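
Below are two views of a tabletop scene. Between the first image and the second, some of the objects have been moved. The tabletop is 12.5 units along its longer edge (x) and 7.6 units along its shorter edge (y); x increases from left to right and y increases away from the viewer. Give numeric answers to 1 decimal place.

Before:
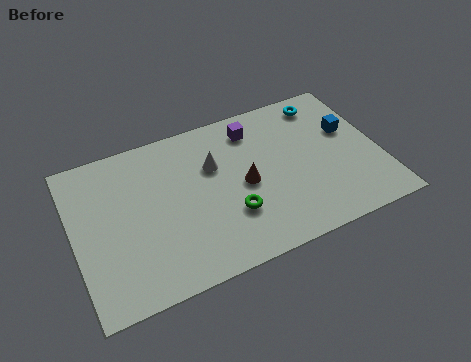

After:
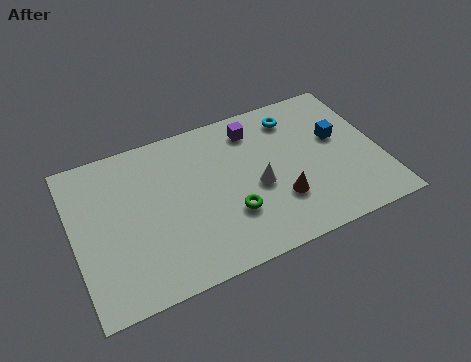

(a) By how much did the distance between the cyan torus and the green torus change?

-1.1

They were about 6.0 units apart before and 4.9 after — 1.1 units closer together.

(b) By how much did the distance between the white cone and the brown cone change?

-0.5

They were about 1.8 units apart before and 1.3 after — 0.5 units closer together.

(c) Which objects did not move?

the green torus and the purple cube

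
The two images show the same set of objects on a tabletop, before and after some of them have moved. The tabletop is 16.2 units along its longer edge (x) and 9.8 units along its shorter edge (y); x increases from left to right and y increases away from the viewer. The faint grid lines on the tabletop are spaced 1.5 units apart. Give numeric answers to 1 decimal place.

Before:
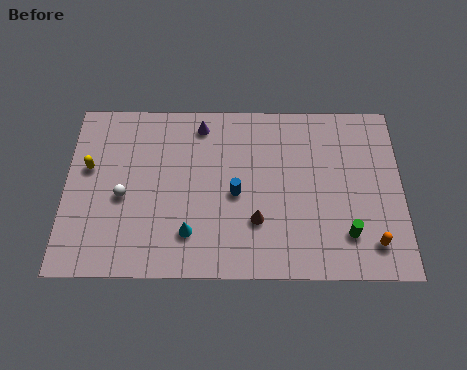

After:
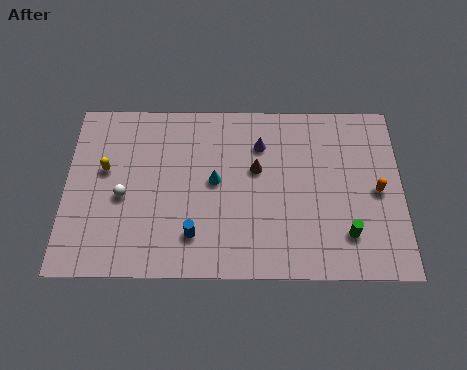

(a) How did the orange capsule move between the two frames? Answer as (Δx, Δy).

(0.3, 2.9)

From the two frames, the orange capsule sits at roughly (14.7, 1.8) before and (15.0, 4.7) after.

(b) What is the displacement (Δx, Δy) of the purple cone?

(2.9, -1.1)

The purple cone was at about (6.5, 8.4) and moved to about (9.4, 7.3).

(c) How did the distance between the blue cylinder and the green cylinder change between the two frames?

+1.6

Before: roughly 5.7 units apart; after: 7.3. That's 1.6 units further apart.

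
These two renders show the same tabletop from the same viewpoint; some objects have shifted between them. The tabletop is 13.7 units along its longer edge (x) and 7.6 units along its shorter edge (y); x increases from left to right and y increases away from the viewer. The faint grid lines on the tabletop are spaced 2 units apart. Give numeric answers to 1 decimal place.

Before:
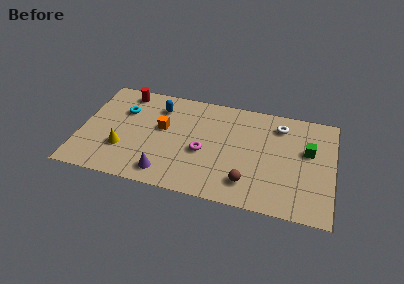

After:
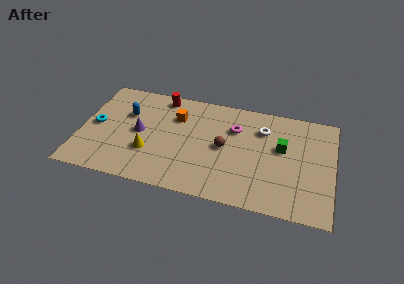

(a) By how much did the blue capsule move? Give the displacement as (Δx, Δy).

(-1.7, -0.9)

From the two frames, the blue capsule sits at roughly (4.1, 5.9) before and (2.4, 5.0) after.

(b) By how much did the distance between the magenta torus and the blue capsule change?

+2.2

The distance was about 3.7 in the first image and 5.9 in the second, so they moved 2.2 units further apart.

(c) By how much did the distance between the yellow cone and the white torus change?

-2.3

The distance was about 9.1 in the first image and 6.8 in the second, so they moved 2.3 units closer together.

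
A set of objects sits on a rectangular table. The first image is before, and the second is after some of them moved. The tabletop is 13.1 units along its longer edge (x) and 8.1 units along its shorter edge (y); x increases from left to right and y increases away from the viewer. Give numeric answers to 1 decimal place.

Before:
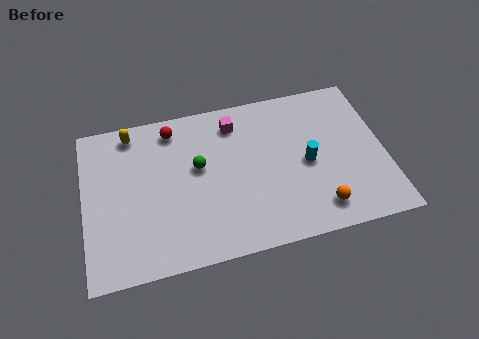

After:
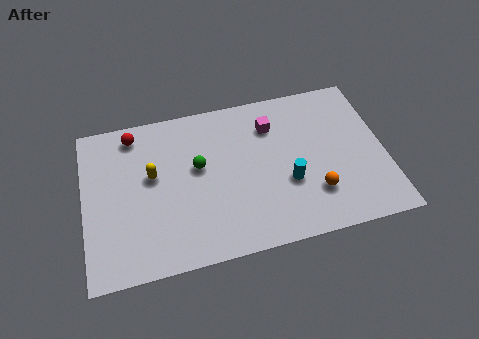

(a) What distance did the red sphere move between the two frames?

1.7

From (4.0, 6.9) to (2.3, 7.0), the red sphere covered √(1.7² + 0.1²) ≈ 1.7 units.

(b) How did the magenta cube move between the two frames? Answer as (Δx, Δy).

(1.6, -0.5)

From the two frames, the magenta cube sits at roughly (6.7, 6.6) before and (8.3, 6.1) after.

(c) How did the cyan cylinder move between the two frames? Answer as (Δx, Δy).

(-0.9, -0.8)

The cyan cylinder started near (9.7, 3.8) and ended near (8.8, 3.0).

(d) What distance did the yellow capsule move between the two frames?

2.5

The yellow capsule moved from about (2.2, 7.1) to (3.0, 4.7), a distance of √(0.8² + 2.4²) ≈ 2.5.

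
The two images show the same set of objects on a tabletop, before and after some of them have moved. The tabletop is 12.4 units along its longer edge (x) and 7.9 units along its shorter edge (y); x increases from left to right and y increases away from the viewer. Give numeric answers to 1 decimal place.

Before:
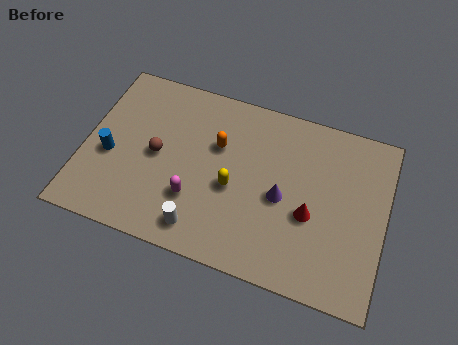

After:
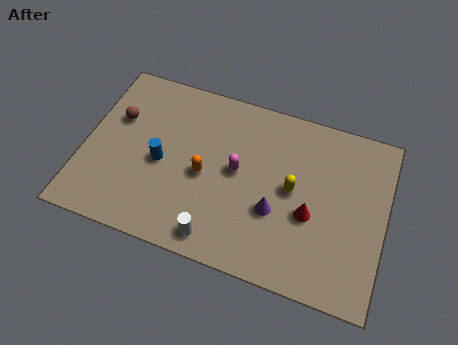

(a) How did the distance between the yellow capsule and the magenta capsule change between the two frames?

+0.5

They were about 1.8 units apart before and 2.3 after — 0.5 units further apart.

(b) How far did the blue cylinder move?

2.1

From (1.1, 3.3) to (3.2, 3.6), the blue cylinder covered √(2.1² + 0.3²) ≈ 2.1 units.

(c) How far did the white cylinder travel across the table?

0.7

The white cylinder moved from about (5.1, 1.2) to (5.8, 1.0), a distance of √(0.7² + 0.2²) ≈ 0.7.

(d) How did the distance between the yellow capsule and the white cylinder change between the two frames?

+1.7

Before: roughly 2.5 units apart; after: 4.2. That's 1.7 units further apart.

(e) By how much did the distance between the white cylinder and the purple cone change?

-1.0

They were about 3.9 units apart before and 2.9 after — 1.0 units closer together.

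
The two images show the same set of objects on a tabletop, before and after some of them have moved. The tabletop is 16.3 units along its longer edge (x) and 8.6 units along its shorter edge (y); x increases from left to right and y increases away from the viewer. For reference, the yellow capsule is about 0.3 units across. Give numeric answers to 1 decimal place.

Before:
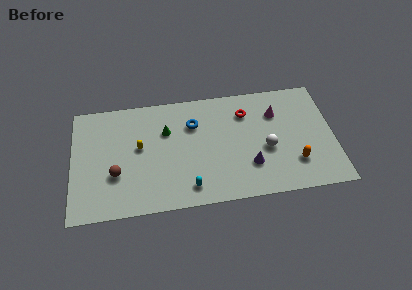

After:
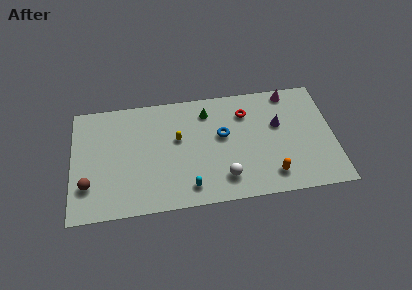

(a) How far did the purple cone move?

3.4

The purple cone moved from about (11.0, 2.5) to (12.9, 5.3), a distance of √(1.9² + 2.8²) ≈ 3.4.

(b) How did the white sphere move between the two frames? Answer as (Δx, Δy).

(-2.7, -1.8)

The white sphere was at about (12.1, 3.6) and moved to about (9.4, 1.8).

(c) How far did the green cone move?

2.8

The green cone moved from about (5.9, 5.8) to (8.5, 6.9), a distance of √(2.6² + 1.1²) ≈ 2.8.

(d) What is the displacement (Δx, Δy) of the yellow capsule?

(2.4, 0.3)

From the two frames, the yellow capsule sits at roughly (4.2, 4.8) before and (6.6, 5.1) after.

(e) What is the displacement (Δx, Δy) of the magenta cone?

(0.9, 1.5)

From the two frames, the magenta cone sits at roughly (12.8, 6.2) before and (13.7, 7.7) after.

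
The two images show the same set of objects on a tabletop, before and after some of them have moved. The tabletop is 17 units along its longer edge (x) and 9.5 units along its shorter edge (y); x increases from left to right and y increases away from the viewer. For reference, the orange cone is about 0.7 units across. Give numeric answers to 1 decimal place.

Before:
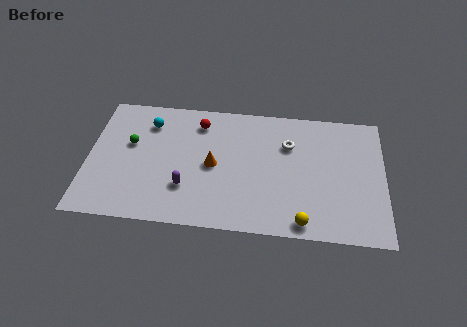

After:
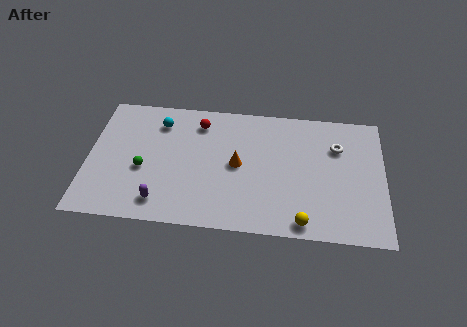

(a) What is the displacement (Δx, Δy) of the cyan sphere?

(0.6, 0.1)

The cyan sphere started near (3.4, 7.4) and ended near (4.0, 7.5).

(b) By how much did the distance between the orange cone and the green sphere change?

+0.6

Before: roughly 4.9 units apart; after: 5.5. That's 0.6 units further apart.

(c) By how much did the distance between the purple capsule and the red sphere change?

+1.5

The distance was about 4.9 in the first image and 6.4 in the second, so they moved 1.5 units further apart.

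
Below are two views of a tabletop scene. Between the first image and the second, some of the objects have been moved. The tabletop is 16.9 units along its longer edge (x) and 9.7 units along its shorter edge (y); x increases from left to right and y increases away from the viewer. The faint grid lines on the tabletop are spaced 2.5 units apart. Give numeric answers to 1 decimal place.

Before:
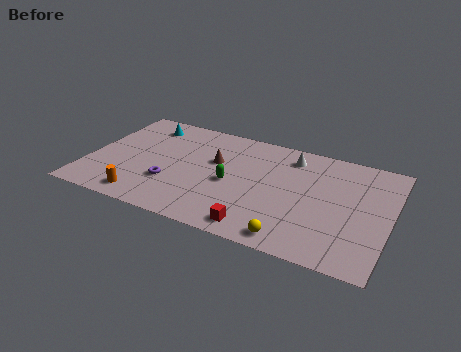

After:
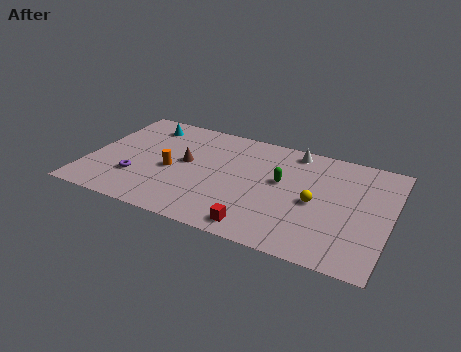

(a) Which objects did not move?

the red cube and the cyan cone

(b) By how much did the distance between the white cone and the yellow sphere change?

-2.5

They were about 6.9 units apart before and 4.4 after — 2.5 units closer together.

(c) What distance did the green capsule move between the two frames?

3.0

From (8.1, 4.4) to (10.8, 5.6), the green capsule covered √(2.7² + 1.2²) ≈ 3.0 units.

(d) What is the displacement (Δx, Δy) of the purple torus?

(-1.9, -0.2)

The purple torus started near (4.8, 3.1) and ended near (2.9, 2.9).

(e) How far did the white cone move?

0.6

The white cone was near (11.1, 8.0) before and (11.2, 8.6) after, so it travelled √(0.1² + 0.6²) ≈ 0.6 units.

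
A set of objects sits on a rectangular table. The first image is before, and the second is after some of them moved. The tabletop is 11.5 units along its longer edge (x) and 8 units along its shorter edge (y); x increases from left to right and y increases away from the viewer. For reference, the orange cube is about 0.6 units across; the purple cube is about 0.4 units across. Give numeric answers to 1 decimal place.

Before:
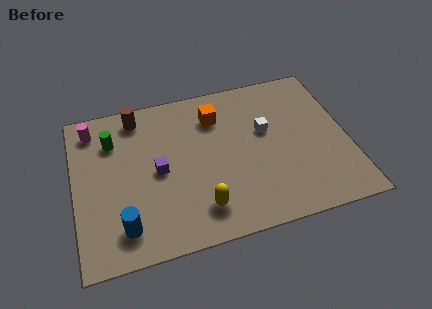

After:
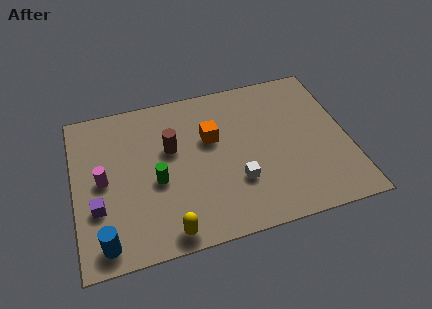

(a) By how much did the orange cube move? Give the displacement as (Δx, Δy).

(-0.3, -1.1)

From the two frames, the orange cube sits at roughly (6.1, 6.1) before and (5.8, 5.0) after.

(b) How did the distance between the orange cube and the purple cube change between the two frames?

+2.0

Before: roughly 3.4 units apart; after: 5.4. That's 2.0 units further apart.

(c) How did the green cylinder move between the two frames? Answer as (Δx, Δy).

(1.7, -2.5)

The green cylinder was at about (1.7, 5.9) and moved to about (3.4, 3.4).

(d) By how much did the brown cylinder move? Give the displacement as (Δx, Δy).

(1.3, -2.0)

The brown cylinder started near (2.8, 6.9) and ended near (4.1, 4.9).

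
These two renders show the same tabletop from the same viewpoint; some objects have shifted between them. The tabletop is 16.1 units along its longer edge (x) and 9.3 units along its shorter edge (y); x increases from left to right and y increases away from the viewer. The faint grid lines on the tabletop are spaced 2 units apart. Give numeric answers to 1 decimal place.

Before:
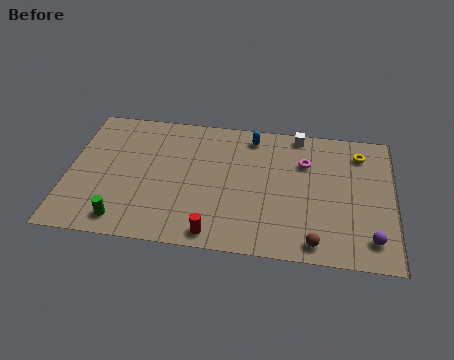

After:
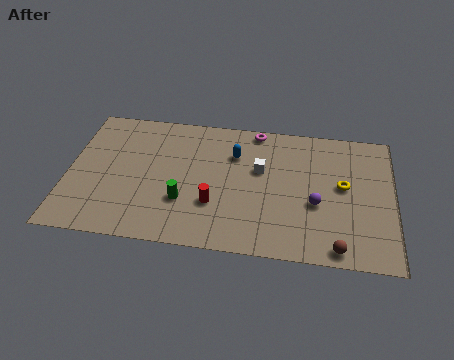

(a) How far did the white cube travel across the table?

3.3

The white cube moved from about (11.3, 8.5) to (9.5, 5.7), a distance of √(1.8² + 2.8²) ≈ 3.3.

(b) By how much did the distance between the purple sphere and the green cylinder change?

-5.6

They were about 12.1 units apart before and 6.5 after — 5.6 units closer together.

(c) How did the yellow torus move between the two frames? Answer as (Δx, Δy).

(-0.8, -2.4)

The yellow torus started near (14.4, 7.5) and ended near (13.6, 5.1).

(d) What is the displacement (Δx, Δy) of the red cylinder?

(-0.1, 2.0)

From the two frames, the red cylinder sits at roughly (7.4, 1.0) before and (7.3, 3.0) after.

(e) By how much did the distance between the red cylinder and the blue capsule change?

-3.5

Before: roughly 7.2 units apart; after: 3.7. That's 3.5 units closer together.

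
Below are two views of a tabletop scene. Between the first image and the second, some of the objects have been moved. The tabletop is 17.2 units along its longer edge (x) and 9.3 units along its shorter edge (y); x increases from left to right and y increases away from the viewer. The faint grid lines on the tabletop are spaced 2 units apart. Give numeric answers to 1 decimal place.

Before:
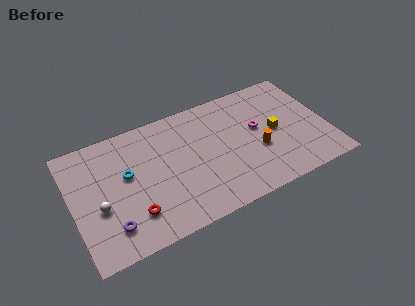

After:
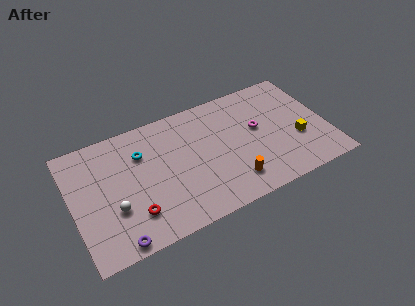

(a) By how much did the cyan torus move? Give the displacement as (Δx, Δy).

(1.1, 1.2)

The cyan torus was at about (3.7, 5.4) and moved to about (4.8, 6.6).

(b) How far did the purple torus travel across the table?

1.2

The purple torus was near (2.3, 2.0) before and (2.5, 0.8) after, so it travelled √(0.2² + 1.2²) ≈ 1.2 units.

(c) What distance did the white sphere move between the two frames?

1.0

The white sphere was near (1.7, 3.7) before and (2.6, 3.2) after, so it travelled √(0.9² + 0.5²) ≈ 1.0 units.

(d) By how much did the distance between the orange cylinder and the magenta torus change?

+2.3

The distance was about 1.7 in the first image and 4.0 in the second, so they moved 2.3 units further apart.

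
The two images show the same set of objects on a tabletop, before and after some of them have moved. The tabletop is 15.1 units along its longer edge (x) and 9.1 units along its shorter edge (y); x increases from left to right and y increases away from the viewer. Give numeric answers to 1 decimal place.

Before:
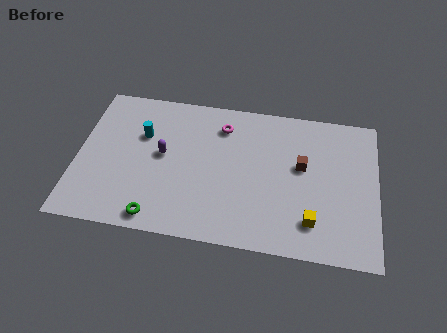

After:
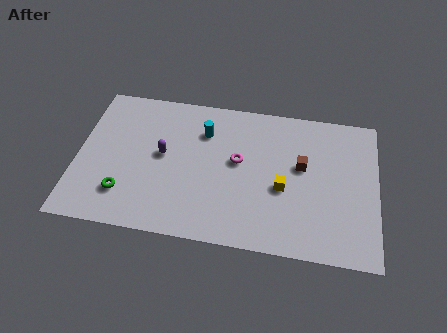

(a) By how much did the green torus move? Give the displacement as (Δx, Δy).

(-1.7, 1.2)

The green torus started near (4.2, 1.0) and ended near (2.5, 2.2).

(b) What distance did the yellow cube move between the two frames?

2.3

From (11.9, 2.0) to (10.4, 3.8), the yellow cube covered √(1.5² + 1.8²) ≈ 2.3 units.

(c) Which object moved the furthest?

the cyan cylinder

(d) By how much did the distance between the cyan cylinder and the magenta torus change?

-1.8

Before: roughly 4.2 units apart; after: 2.4. That's 1.8 units closer together.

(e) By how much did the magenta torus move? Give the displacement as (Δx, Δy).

(0.9, -2.1)

The magenta torus was at about (7.2, 7.2) and moved to about (8.1, 5.1).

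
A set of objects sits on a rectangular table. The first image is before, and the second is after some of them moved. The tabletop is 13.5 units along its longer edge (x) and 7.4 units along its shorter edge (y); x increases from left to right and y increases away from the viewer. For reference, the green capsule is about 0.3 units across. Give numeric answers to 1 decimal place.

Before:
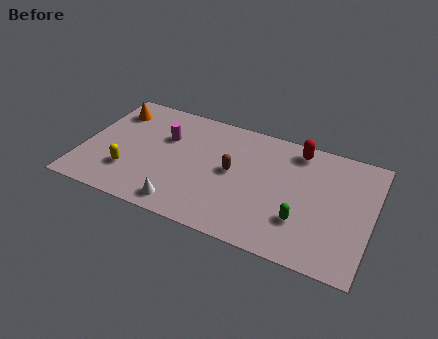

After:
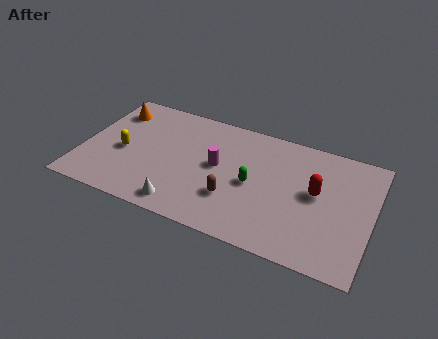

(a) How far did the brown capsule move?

1.6

The brown capsule was near (7.0, 3.9) before and (7.2, 2.3) after, so it travelled √(0.2² + 1.6²) ≈ 1.6 units.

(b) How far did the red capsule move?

2.5

The red capsule moved from about (9.8, 6.4) to (10.9, 4.1), a distance of √(1.1² + 2.3²) ≈ 2.5.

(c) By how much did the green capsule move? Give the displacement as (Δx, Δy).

(-2.4, 1.3)

The green capsule started near (10.4, 2.2) and ended near (8.0, 3.5).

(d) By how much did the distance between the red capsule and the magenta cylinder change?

-1.7

They were about 6.3 units apart before and 4.6 after — 1.7 units closer together.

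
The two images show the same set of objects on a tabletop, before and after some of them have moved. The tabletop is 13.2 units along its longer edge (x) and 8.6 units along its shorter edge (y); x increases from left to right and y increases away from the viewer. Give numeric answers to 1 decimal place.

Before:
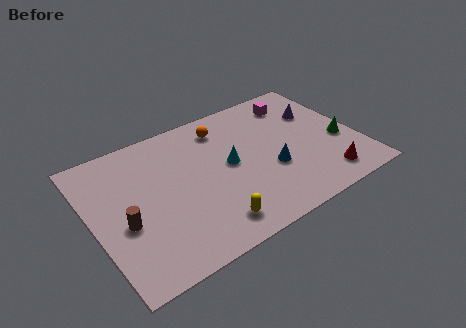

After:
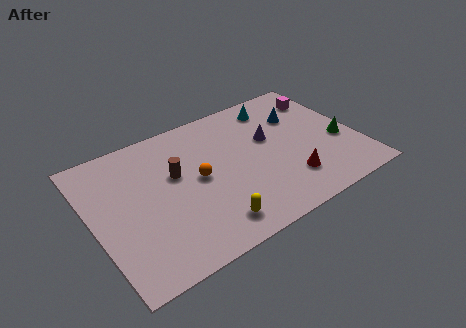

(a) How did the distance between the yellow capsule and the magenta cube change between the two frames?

+0.8

Before: roughly 7.8 units apart; after: 8.6. That's 0.8 units further apart.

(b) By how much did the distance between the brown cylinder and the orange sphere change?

-5.2

The distance was about 6.5 in the first image and 1.3 in the second, so they moved 5.2 units closer together.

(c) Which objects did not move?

the yellow capsule and the green cone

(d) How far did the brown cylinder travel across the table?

3.3

From (1.4, 3.5) to (4.2, 5.2), the brown cylinder covered √(2.8² + 1.7²) ≈ 3.3 units.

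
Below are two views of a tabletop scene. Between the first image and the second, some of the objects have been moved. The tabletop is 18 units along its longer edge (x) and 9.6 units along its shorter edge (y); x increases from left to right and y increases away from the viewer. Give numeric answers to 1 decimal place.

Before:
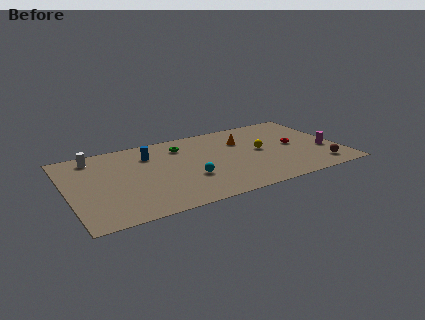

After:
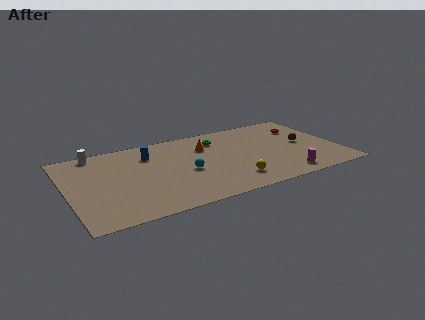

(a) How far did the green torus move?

2.5

The green torus moved from about (7.8, 7.5) to (10.3, 7.5), a distance of √(2.5² + 0.0²) ≈ 2.5.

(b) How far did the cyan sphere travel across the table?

0.9

The cyan sphere was near (7.8, 3.3) before and (7.7, 4.2) after, so it travelled √(0.1² + 0.9²) ≈ 0.9 units.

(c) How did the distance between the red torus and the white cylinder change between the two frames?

+0.5

The distance was about 13.5 in the first image and 14.0 in the second, so they moved 0.5 units further apart.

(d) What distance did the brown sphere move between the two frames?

3.3

From (16.3, 1.6) to (15.8, 4.9), the brown sphere covered √(0.5² + 3.3²) ≈ 3.3 units.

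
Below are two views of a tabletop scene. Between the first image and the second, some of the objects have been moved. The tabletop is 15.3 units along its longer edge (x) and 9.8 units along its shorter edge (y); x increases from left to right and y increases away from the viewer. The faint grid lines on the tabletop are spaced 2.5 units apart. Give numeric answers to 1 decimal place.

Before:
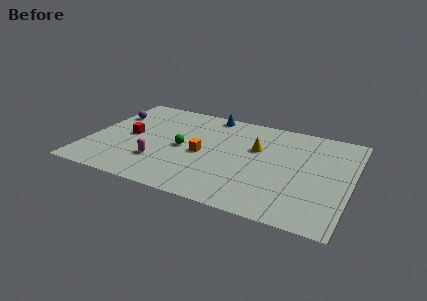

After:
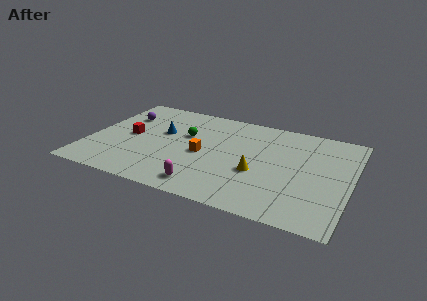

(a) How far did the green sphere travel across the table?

1.4

The green sphere moved from about (5.5, 4.7) to (5.5, 6.1), a distance of √(0.0² + 1.4²) ≈ 1.4.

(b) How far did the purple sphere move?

0.7

The purple sphere was near (0.9, 6.9) before and (1.6, 7.0) after, so it travelled √(0.7² + 0.1²) ≈ 0.7 units.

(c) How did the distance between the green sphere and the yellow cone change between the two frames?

+0.6

They were about 4.5 units apart before and 5.1 after — 0.6 units further apart.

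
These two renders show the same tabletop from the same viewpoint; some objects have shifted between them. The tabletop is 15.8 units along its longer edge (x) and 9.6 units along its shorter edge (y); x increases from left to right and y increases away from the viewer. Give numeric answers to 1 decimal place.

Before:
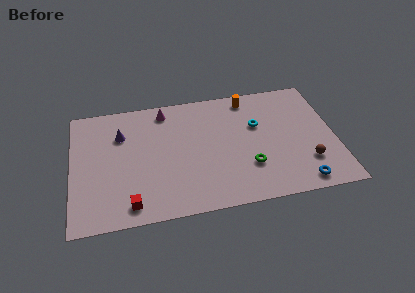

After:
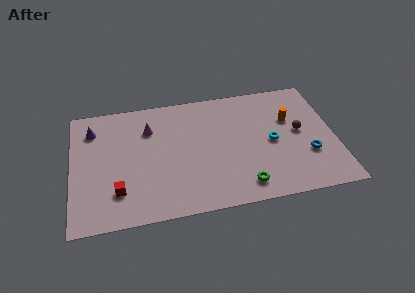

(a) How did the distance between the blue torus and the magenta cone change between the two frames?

-0.5

The distance was about 10.6 in the first image and 10.1 in the second, so they moved 0.5 units closer together.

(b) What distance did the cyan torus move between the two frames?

1.7

From (11.2, 6.1) to (12.0, 4.6), the cyan torus covered √(0.8² + 1.5²) ≈ 1.7 units.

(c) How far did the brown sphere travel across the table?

2.5

The brown sphere moved from about (14.0, 2.6) to (13.7, 5.1), a distance of √(0.3² + 2.5²) ≈ 2.5.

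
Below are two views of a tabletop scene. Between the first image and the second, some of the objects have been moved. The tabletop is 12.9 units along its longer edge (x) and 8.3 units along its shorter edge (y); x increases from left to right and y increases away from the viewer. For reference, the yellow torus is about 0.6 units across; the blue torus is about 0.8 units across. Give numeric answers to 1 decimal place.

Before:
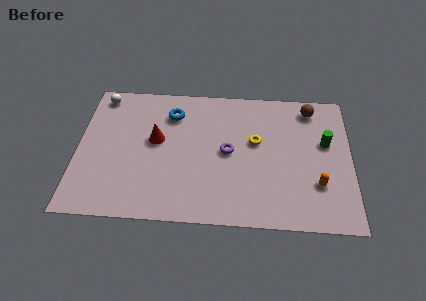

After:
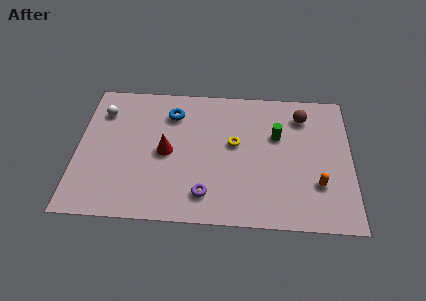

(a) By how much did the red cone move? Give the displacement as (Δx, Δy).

(0.5, -0.7)

The red cone started near (3.7, 4.7) and ended near (4.2, 4.0).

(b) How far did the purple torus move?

2.8

From (7.1, 4.2) to (6.1, 1.6), the purple torus covered √(1.0² + 2.6²) ≈ 2.8 units.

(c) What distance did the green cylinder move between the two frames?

2.3

From (11.7, 5.0) to (9.4, 5.3), the green cylinder covered √(2.3² + 0.3²) ≈ 2.3 units.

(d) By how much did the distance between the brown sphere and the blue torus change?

-0.4

The distance was about 6.6 in the first image and 6.2 in the second, so they moved 0.4 units closer together.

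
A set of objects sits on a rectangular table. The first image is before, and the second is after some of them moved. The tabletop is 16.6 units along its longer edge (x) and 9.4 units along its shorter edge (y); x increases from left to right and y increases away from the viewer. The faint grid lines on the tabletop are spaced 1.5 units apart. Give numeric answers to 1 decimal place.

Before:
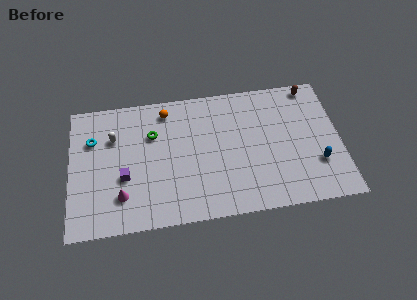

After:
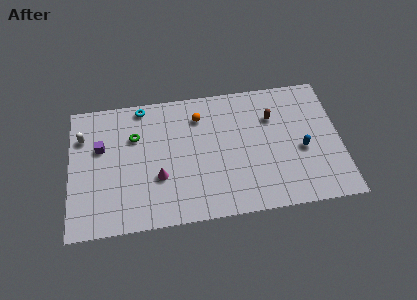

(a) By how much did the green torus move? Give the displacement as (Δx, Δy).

(-1.1, 0.0)

From the two frames, the green torus sits at roughly (5.1, 6.4) before and (4.0, 6.4) after.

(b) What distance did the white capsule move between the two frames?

1.9

The white capsule moved from about (2.7, 6.5) to (0.8, 6.8), a distance of √(1.9² + 0.3²) ≈ 1.9.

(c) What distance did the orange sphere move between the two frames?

2.1

The orange sphere moved from about (6.0, 8.0) to (8.0, 7.3), a distance of √(2.0² + 0.7²) ≈ 2.1.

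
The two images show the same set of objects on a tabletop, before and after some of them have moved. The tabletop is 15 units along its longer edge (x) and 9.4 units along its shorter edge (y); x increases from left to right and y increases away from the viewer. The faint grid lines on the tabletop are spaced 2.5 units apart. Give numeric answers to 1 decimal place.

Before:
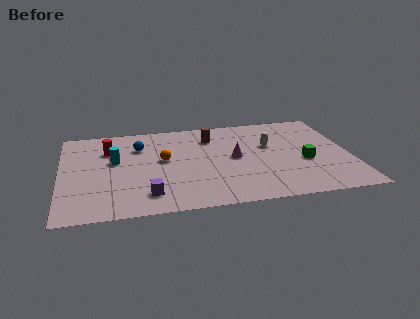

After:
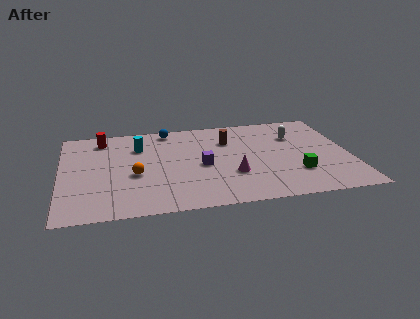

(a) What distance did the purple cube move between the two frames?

3.8

From (4.4, 1.8) to (7.3, 4.3), the purple cube covered √(2.9² + 2.5²) ≈ 3.8 units.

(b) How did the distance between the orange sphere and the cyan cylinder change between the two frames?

+0.4

Before: roughly 2.5 units apart; after: 2.9. That's 0.4 units further apart.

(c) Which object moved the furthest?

the purple cube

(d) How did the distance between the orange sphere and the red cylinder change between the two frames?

+1.1

They were about 3.2 units apart before and 4.3 after — 1.1 units further apart.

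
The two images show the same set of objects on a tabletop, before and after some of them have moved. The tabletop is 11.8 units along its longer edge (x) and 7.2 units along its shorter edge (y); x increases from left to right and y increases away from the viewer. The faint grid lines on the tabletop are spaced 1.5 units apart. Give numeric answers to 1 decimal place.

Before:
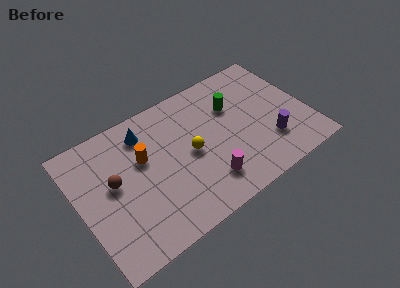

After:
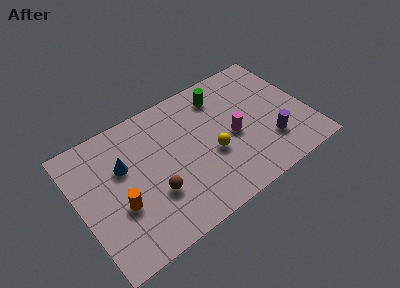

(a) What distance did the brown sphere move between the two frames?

2.4

The brown sphere moved from about (1.8, 4.0) to (3.6, 2.4), a distance of √(1.8² + 1.6²) ≈ 2.4.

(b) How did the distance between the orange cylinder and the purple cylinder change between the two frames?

+1.0

They were about 6.7 units apart before and 7.7 after — 1.0 units further apart.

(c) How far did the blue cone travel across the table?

1.8

The blue cone moved from about (3.7, 5.8) to (2.4, 4.6), a distance of √(1.3² + 1.2²) ≈ 1.8.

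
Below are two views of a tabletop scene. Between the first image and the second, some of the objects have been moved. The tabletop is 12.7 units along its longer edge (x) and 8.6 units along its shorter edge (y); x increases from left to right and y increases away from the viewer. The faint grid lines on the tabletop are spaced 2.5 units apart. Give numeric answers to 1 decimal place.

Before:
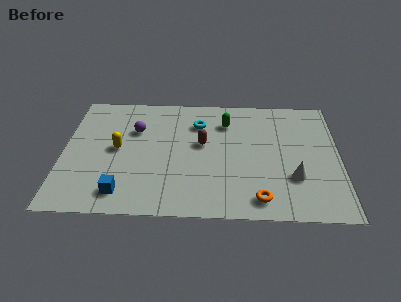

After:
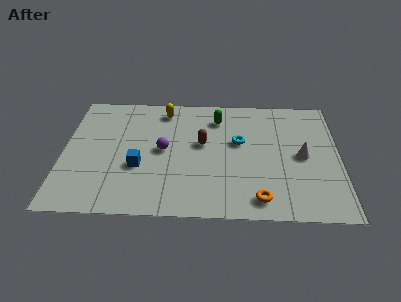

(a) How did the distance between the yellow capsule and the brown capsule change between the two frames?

-0.9

They were about 3.9 units apart before and 3.0 after — 0.9 units closer together.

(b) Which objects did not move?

the brown capsule and the orange torus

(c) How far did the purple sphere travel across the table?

1.9

The purple sphere moved from about (3.3, 5.8) to (4.6, 4.4), a distance of √(1.3² + 1.4²) ≈ 1.9.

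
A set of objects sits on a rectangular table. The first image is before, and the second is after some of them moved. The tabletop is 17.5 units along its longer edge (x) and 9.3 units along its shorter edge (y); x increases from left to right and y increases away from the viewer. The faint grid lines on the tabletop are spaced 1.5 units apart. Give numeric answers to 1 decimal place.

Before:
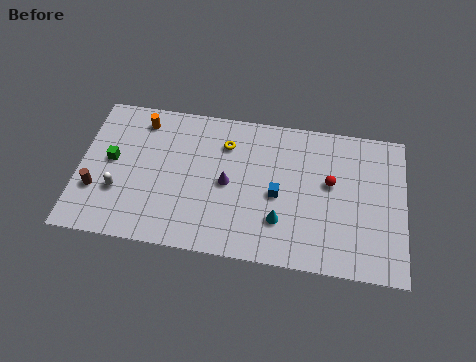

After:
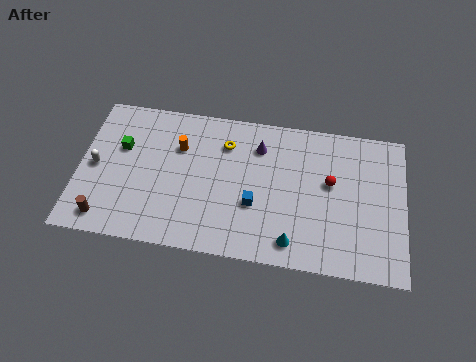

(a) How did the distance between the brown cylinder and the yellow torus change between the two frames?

+0.5

Before: roughly 7.9 units apart; after: 8.4. That's 0.5 units further apart.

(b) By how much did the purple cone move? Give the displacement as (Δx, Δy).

(1.6, 2.6)

From the two frames, the purple cone sits at roughly (8.0, 4.5) before and (9.6, 7.1) after.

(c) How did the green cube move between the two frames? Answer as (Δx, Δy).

(0.5, 0.9)

The green cube started near (1.7, 5.0) and ended near (2.2, 5.9).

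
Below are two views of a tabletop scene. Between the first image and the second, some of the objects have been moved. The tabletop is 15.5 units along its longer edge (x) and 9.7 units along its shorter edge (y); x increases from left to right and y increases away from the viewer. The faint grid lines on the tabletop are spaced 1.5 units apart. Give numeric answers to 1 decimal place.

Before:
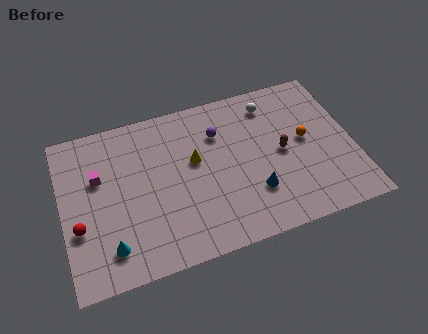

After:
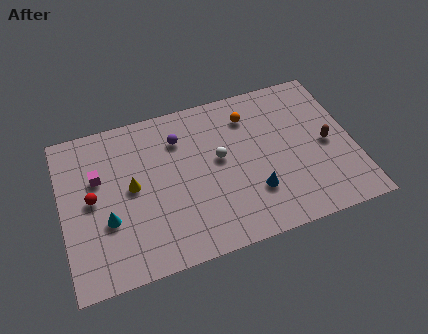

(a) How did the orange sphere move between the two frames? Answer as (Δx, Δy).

(-2.8, 2.4)

The orange sphere was at about (13.0, 5.2) and moved to about (10.2, 7.6).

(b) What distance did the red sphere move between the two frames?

1.7

From (0.8, 3.5) to (1.6, 5.0), the red sphere covered √(0.8² + 1.5²) ≈ 1.7 units.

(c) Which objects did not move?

the magenta cube and the blue cone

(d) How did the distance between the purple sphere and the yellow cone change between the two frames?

+1.6

Before: roughly 1.9 units apart; after: 3.5. That's 1.6 units further apart.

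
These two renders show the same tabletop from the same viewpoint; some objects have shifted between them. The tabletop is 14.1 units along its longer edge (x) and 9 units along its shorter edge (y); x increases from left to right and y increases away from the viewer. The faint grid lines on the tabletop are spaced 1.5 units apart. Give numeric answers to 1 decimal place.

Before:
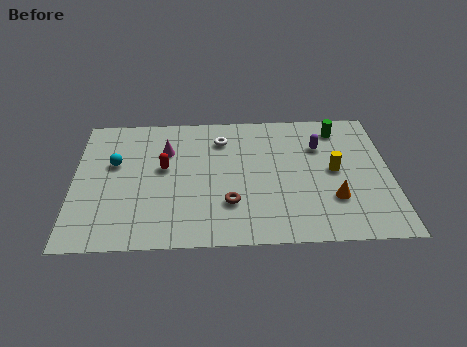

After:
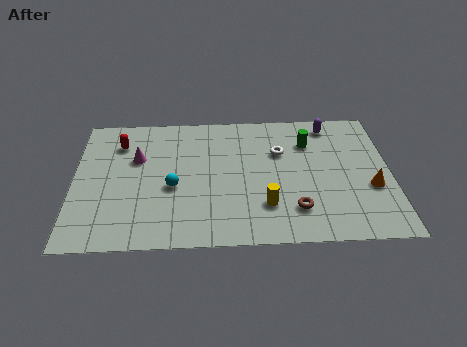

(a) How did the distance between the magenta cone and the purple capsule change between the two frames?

+2.0

Before: roughly 6.9 units apart; after: 8.9. That's 2.0 units further apart.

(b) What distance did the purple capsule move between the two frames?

1.6

The purple capsule was near (11.0, 6.3) before and (11.5, 7.8) after, so it travelled √(0.5² + 1.5²) ≈ 1.6 units.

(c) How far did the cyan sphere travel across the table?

3.1

From (1.8, 5.5) to (4.4, 3.8), the cyan sphere covered √(2.6² + 1.7²) ≈ 3.1 units.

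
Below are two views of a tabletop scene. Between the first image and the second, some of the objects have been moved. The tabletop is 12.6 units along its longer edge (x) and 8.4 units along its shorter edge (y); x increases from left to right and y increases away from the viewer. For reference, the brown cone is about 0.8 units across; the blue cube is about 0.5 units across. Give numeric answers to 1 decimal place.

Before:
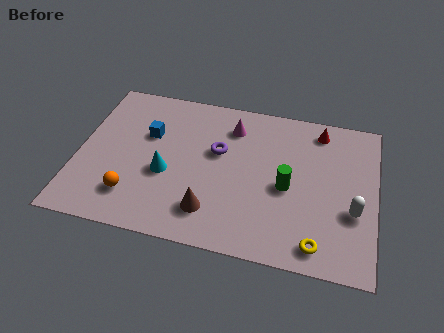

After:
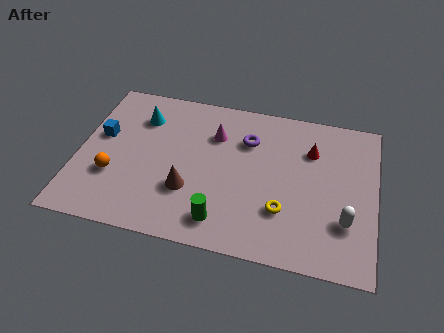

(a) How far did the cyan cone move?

3.2

The cyan cone was near (3.8, 3.4) before and (2.5, 6.3) after, so it travelled √(1.3² + 2.9²) ≈ 3.2 units.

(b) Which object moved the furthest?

the green cylinder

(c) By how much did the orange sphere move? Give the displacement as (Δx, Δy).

(-0.9, 0.9)

From the two frames, the orange sphere sits at roughly (2.5, 1.9) before and (1.6, 2.8) after.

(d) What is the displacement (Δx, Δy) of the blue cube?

(-2.0, -0.5)

From the two frames, the blue cube sits at roughly (2.9, 5.4) before and (0.9, 4.9) after.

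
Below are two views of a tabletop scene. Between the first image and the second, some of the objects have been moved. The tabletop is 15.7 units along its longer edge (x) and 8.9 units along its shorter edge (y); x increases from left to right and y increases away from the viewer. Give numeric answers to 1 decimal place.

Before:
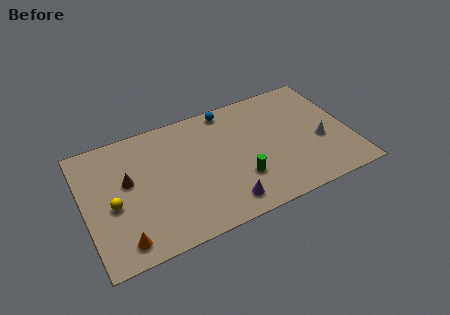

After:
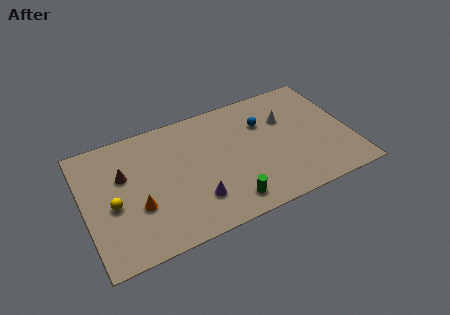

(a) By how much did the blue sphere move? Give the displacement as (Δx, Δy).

(1.9, -1.8)

The blue sphere was at about (8.9, 8.0) and moved to about (10.8, 6.2).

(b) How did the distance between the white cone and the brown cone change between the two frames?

-1.7

The distance was about 11.4 in the first image and 9.7 in the second, so they moved 1.7 units closer together.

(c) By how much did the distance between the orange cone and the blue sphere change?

-1.3

The distance was about 9.7 in the first image and 8.4 in the second, so they moved 1.3 units closer together.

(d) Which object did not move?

the yellow sphere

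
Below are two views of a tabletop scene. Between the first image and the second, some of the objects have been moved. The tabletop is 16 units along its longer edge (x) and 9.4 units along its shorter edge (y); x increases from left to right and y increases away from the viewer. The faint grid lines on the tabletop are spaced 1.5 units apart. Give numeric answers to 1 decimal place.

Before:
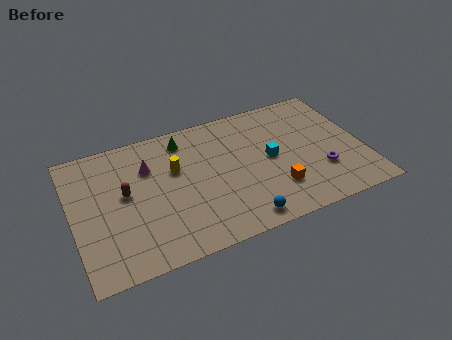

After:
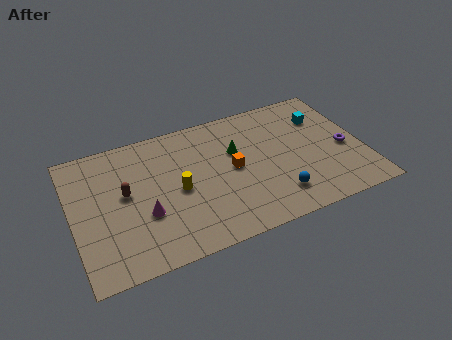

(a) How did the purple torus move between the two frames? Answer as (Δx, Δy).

(1.5, 1.2)

From the two frames, the purple torus sits at roughly (13.5, 2.9) before and (15.0, 4.1) after.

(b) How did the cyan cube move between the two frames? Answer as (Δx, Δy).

(3.2, 2.0)

From the two frames, the cyan cube sits at roughly (10.9, 4.8) before and (14.1, 6.8) after.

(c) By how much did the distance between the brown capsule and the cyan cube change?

+3.3

The distance was about 8.0 in the first image and 11.3 in the second, so they moved 3.3 units further apart.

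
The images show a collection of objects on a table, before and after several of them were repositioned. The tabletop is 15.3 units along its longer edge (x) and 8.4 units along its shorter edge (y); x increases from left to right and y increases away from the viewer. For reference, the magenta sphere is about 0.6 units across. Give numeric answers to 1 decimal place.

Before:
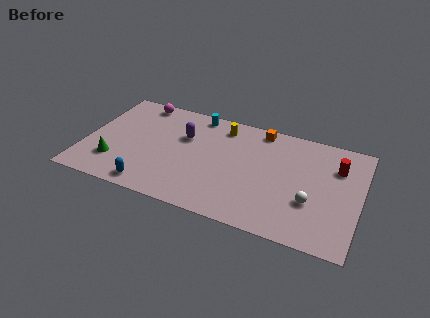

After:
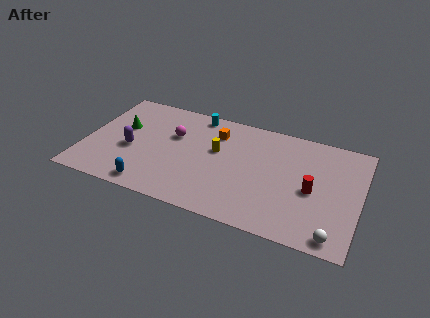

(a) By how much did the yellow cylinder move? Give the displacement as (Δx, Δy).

(-0.1, -2.0)

The yellow cylinder started near (7.4, 7.0) and ended near (7.3, 5.0).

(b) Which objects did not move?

the blue capsule and the cyan cylinder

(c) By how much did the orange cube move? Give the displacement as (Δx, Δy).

(-2.4, -1.1)

From the two frames, the orange cube sits at roughly (9.5, 7.5) before and (7.1, 6.4) after.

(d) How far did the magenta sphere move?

3.0

The magenta sphere was near (2.6, 7.5) before and (4.8, 5.4) after, so it travelled √(2.2² + 2.1²) ≈ 3.0 units.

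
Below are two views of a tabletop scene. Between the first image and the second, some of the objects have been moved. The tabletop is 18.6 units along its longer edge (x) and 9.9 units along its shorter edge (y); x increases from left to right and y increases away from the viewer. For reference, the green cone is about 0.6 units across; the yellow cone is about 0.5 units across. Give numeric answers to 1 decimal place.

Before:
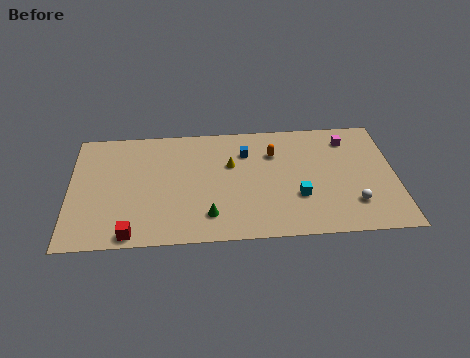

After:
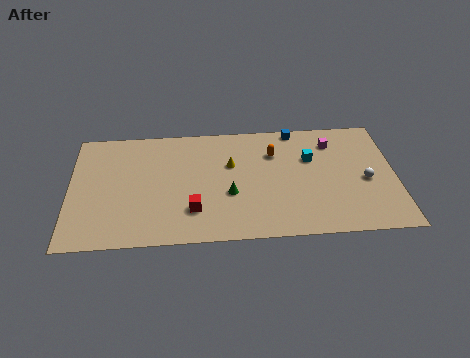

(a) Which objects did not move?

the yellow cone and the orange capsule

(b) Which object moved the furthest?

the red cube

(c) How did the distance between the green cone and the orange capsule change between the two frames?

-2.1

They were about 6.3 units apart before and 4.2 after — 2.1 units closer together.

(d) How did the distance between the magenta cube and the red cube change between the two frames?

-4.8

They were about 14.4 units apart before and 9.6 after — 4.8 units closer together.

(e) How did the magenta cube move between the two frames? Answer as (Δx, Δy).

(-0.9, -0.2)

The magenta cube was at about (16.0, 8.0) and moved to about (15.1, 7.8).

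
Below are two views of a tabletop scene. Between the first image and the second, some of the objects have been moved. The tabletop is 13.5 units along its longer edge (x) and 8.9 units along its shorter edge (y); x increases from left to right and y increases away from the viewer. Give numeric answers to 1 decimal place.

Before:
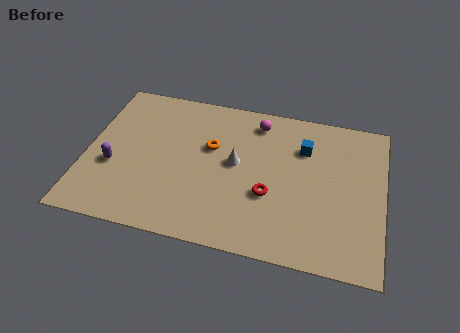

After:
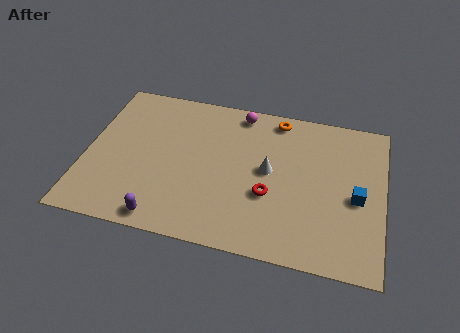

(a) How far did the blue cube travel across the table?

3.5

From (9.8, 6.4) to (12.3, 4.0), the blue cube covered √(2.5² + 2.4²) ≈ 3.5 units.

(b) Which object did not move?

the red torus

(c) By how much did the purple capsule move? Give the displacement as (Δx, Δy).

(2.5, -2.5)

The purple capsule started near (1.3, 3.4) and ended near (3.8, 0.9).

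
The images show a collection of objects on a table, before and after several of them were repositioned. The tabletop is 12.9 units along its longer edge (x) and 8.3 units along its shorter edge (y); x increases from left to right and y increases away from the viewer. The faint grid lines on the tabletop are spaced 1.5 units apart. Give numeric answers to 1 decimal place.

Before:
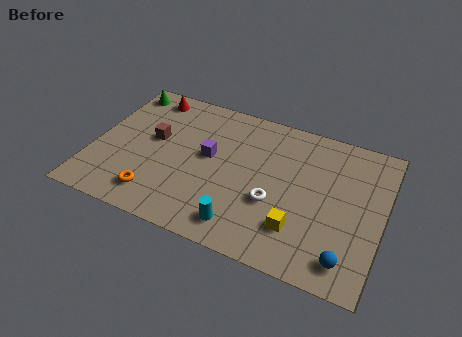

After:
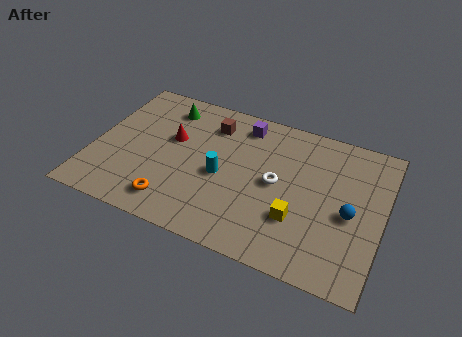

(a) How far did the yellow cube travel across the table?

0.5

From (9.4, 2.1) to (9.3, 2.6), the yellow cube covered √(0.1² + 0.5²) ≈ 0.5 units.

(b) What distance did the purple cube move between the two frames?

2.7

From (5.1, 4.6) to (6.4, 7.0), the purple cube covered √(1.3² + 2.4²) ≈ 2.7 units.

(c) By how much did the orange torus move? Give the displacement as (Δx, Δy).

(0.8, -0.1)

The orange torus started near (3.1, 1.5) and ended near (3.9, 1.4).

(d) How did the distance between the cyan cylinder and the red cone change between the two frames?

-5.0

Before: roughly 7.7 units apart; after: 2.7. That's 5.0 units closer together.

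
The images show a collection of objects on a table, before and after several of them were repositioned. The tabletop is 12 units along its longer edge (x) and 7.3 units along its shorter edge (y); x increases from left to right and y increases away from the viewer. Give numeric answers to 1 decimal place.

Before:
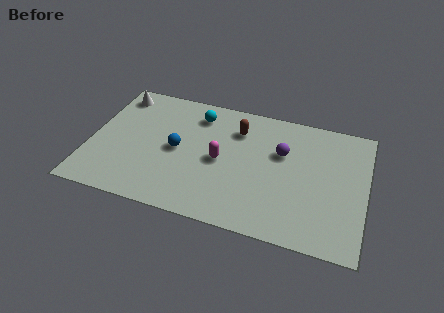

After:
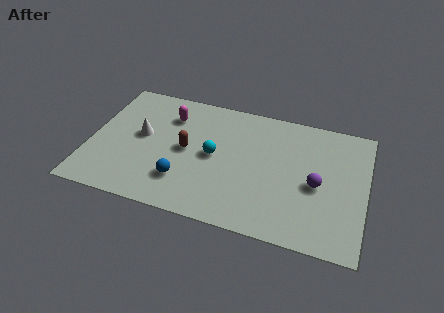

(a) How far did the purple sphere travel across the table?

2.1

From (8.3, 4.7) to (9.9, 3.3), the purple sphere covered √(1.6² + 1.4²) ≈ 2.1 units.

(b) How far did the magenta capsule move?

3.1

The magenta capsule was near (5.7, 3.5) before and (3.3, 5.5) after, so it travelled √(2.4² + 2.0²) ≈ 3.1 units.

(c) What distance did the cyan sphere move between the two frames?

2.4

From (4.5, 5.9) to (5.4, 3.7), the cyan sphere covered √(0.9² + 2.2²) ≈ 2.4 units.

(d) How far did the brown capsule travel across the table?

2.8

The brown capsule was near (6.3, 5.5) before and (4.2, 3.7) after, so it travelled √(2.1² + 1.8²) ≈ 2.8 units.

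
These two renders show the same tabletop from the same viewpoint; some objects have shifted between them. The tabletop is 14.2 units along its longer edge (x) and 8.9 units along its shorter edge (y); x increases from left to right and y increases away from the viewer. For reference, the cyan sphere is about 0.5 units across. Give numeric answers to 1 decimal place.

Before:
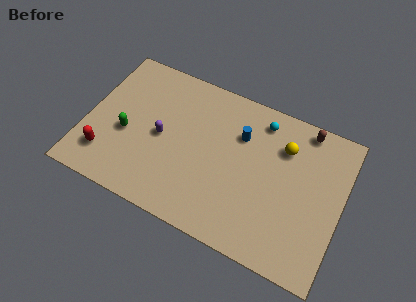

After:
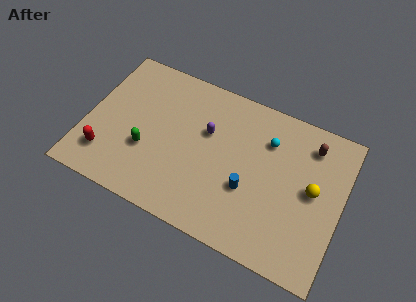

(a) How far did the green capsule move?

1.3

The green capsule was near (2.3, 3.7) before and (3.5, 3.2) after, so it travelled √(1.2² + 0.5²) ≈ 1.3 units.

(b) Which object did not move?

the red capsule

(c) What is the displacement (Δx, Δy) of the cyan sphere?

(0.5, -1.0)

From the two frames, the cyan sphere sits at roughly (9.4, 7.5) before and (9.9, 6.5) after.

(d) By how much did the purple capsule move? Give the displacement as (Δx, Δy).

(2.4, 1.3)

The purple capsule started near (4.2, 4.3) and ended near (6.6, 5.6).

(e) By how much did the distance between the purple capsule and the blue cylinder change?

-1.1

Before: roughly 4.6 units apart; after: 3.5. That's 1.1 units closer together.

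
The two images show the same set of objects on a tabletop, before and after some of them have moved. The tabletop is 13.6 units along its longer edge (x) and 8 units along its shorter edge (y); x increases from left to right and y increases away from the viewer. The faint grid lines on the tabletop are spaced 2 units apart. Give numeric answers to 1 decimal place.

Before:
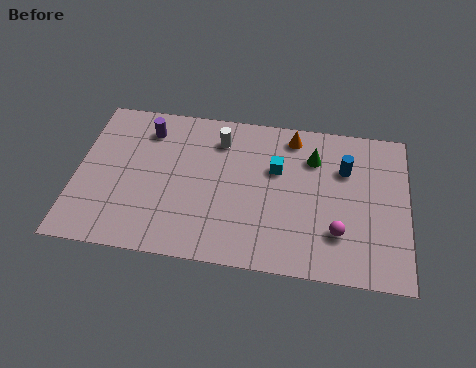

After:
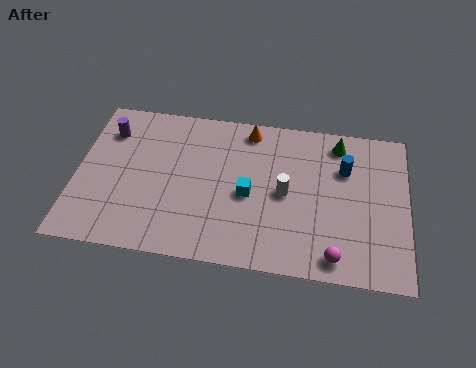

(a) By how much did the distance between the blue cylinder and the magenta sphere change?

+1.2

Before: roughly 3.3 units apart; after: 4.5. That's 1.2 units further apart.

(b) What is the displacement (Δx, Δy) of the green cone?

(1.0, 0.9)

From the two frames, the green cone sits at roughly (9.7, 5.9) before and (10.7, 6.8) after.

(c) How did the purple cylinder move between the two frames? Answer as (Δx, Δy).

(-1.6, -0.3)

The purple cylinder was at about (2.8, 6.4) and moved to about (1.2, 6.1).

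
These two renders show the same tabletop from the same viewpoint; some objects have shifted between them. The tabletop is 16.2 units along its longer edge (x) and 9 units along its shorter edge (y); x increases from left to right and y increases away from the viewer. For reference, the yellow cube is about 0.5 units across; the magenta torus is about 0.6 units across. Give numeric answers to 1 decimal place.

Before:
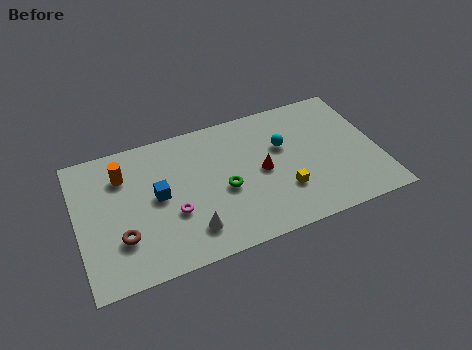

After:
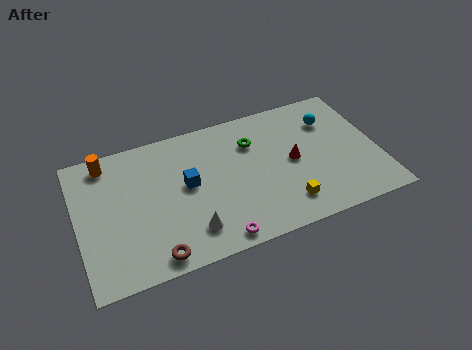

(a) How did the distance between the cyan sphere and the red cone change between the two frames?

+1.3

Before: roughly 1.8 units apart; after: 3.1. That's 1.3 units further apart.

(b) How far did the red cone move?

1.7

From (9.9, 4.4) to (11.6, 4.5), the red cone covered √(1.7² + 0.1²) ≈ 1.7 units.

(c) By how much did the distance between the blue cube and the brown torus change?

+1.5

The distance was about 2.9 in the first image and 4.4 in the second, so they moved 1.5 units further apart.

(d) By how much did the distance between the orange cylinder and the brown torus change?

+3.1

Before: roughly 4.0 units apart; after: 7.1. That's 3.1 units further apart.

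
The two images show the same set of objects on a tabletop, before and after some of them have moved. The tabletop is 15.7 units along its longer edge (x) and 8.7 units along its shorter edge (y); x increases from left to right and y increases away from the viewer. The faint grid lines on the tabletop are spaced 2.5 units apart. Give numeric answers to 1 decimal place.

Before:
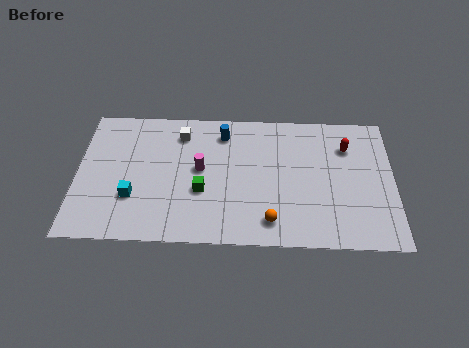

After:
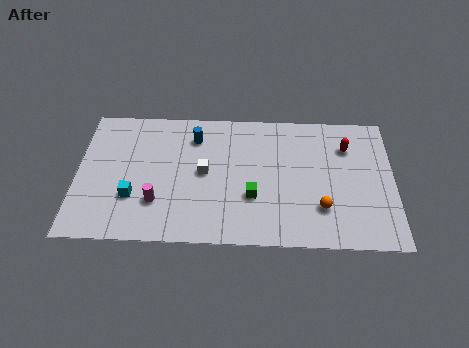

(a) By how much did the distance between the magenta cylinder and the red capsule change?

+2.7

They were about 7.5 units apart before and 10.2 after — 2.7 units further apart.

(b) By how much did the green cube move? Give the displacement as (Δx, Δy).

(2.5, -0.3)

The green cube started near (6.2, 3.3) and ended near (8.7, 3.0).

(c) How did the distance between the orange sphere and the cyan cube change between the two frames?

+2.4

They were about 6.9 units apart before and 9.3 after — 2.4 units further apart.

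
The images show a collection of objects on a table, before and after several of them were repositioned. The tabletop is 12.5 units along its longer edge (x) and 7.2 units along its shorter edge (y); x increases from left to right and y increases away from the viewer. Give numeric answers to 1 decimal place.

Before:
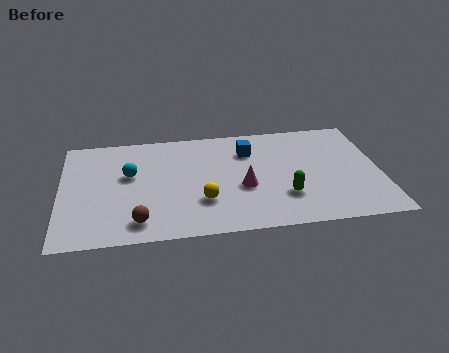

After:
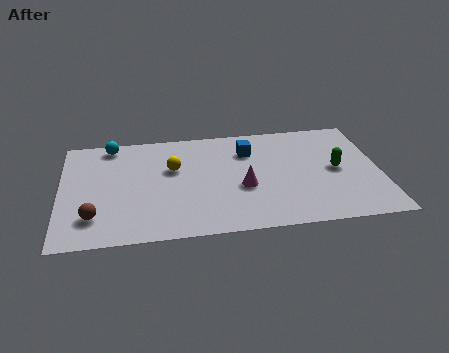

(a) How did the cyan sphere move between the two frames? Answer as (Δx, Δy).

(-0.7, 2.1)

The cyan sphere was at about (2.7, 4.3) and moved to about (2.0, 6.4).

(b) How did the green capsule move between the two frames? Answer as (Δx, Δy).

(2.1, 1.5)

The green capsule started near (8.7, 2.1) and ended near (10.8, 3.6).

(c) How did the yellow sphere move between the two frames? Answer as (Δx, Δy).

(-1.1, 2.3)

The yellow sphere was at about (5.5, 2.2) and moved to about (4.4, 4.5).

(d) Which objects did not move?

the magenta cone and the blue cube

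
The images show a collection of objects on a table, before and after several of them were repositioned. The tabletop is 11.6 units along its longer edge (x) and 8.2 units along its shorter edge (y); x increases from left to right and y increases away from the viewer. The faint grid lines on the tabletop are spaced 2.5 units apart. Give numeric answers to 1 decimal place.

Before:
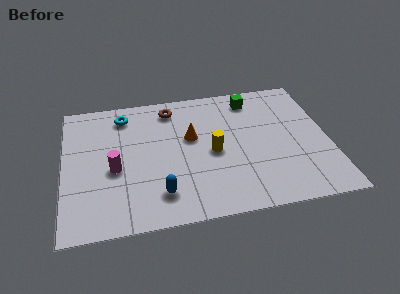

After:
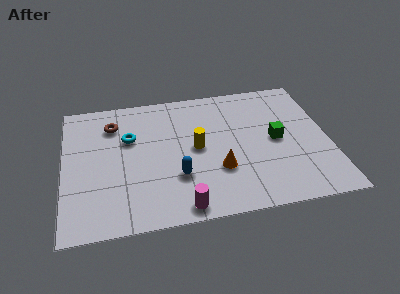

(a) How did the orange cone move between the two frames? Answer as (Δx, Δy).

(1.1, -2.2)

From the two frames, the orange cone sits at roughly (5.6, 4.9) before and (6.7, 2.7) after.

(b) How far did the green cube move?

2.9

The green cube was near (8.4, 6.9) before and (9.3, 4.1) after, so it travelled √(0.9² + 2.8²) ≈ 2.9 units.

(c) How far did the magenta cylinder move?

3.9

The magenta cylinder moved from about (2.2, 3.5) to (5.0, 0.8), a distance of √(2.8² + 2.7²) ≈ 3.9.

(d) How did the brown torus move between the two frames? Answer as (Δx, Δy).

(-2.6, -0.6)

The brown torus was at about (4.8, 6.9) and moved to about (2.2, 6.3).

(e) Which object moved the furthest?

the magenta cylinder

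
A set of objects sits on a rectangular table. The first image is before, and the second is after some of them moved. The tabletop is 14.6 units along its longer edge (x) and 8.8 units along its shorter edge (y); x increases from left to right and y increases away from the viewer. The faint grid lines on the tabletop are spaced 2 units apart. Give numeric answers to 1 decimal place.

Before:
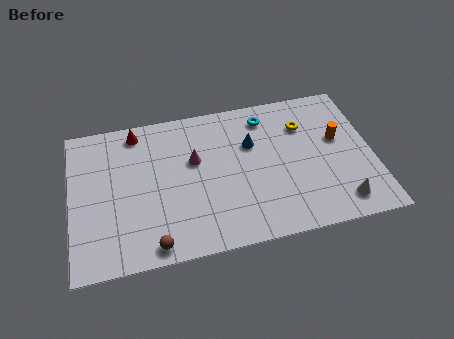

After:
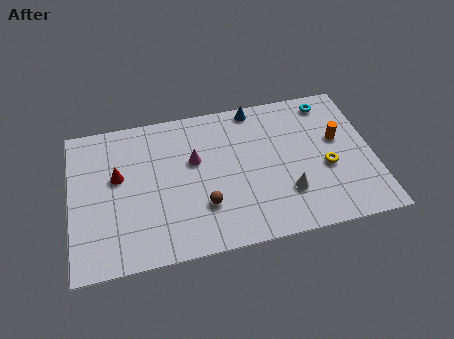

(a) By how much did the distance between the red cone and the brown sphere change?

-2.0

They were about 6.8 units apart before and 4.8 after — 2.0 units closer together.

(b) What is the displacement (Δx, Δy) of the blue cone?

(0.3, 2.2)

The blue cone started near (8.8, 5.8) and ended near (9.1, 8.0).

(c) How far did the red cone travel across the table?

2.7

From (3.3, 7.7) to (2.3, 5.2), the red cone covered √(1.0² + 2.5²) ≈ 2.7 units.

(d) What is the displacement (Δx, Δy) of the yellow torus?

(0.9, -2.8)

The yellow torus was at about (11.4, 6.4) and moved to about (12.3, 3.6).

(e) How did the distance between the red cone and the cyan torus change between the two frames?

+4.4

They were about 6.3 units apart before and 10.7 after — 4.4 units further apart.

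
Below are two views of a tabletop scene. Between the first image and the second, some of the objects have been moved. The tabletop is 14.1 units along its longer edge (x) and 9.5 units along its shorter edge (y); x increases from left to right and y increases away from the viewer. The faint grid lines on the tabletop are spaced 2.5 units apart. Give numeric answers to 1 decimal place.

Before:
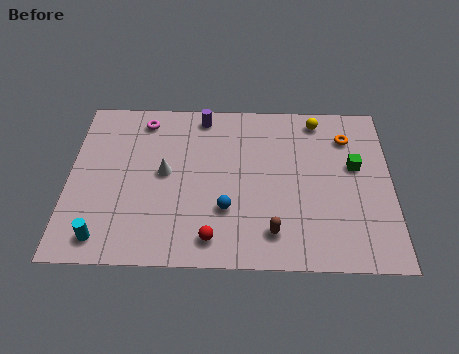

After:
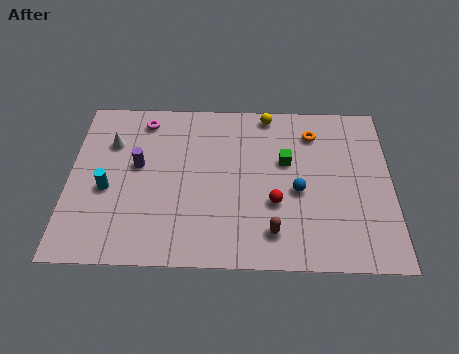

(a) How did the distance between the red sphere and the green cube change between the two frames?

-5.0

Before: roughly 7.5 units apart; after: 2.5. That's 5.0 units closer together.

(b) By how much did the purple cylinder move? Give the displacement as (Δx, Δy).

(-2.8, -3.0)

From the two frames, the purple cylinder sits at roughly (5.8, 8.4) before and (3.0, 5.4) after.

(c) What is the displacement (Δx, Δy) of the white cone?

(-2.4, 1.7)

From the two frames, the white cone sits at roughly (4.2, 5.0) before and (1.8, 6.7) after.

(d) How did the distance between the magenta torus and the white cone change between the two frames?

-1.3

They were about 3.3 units apart before and 2.0 after — 1.3 units closer together.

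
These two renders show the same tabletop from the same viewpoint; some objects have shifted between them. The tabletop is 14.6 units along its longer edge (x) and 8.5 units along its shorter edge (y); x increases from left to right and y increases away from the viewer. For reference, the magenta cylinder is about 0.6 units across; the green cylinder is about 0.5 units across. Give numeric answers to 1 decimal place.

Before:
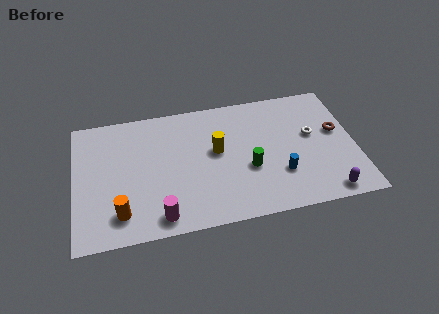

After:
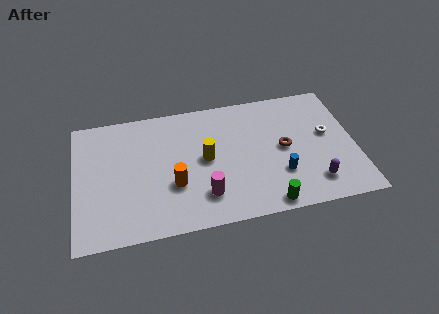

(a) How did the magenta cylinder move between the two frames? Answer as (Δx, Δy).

(2.3, 0.9)

From the two frames, the magenta cylinder sits at roughly (4.3, 1.1) before and (6.6, 2.0) after.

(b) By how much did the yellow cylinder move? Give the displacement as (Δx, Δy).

(-0.6, -0.4)

The yellow cylinder was at about (7.4, 4.8) and moved to about (6.8, 4.4).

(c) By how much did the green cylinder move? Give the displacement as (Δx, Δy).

(0.8, -2.5)

The green cylinder started near (9.0, 3.3) and ended near (9.8, 0.8).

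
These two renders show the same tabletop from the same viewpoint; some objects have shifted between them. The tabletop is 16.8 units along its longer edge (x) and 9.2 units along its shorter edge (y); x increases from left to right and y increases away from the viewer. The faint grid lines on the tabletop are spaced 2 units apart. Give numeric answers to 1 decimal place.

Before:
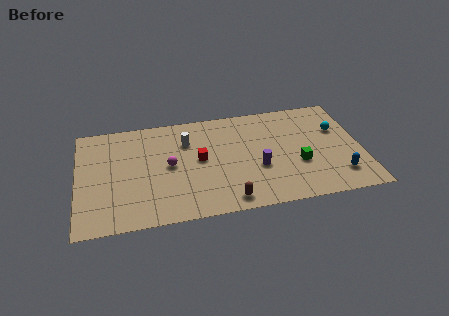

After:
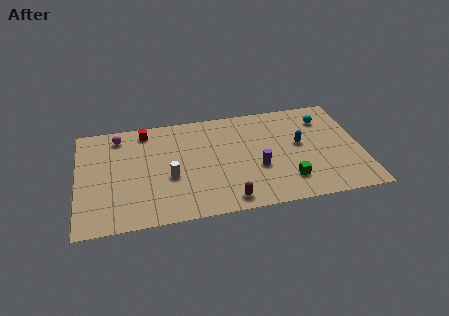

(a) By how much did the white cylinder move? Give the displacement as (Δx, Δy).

(-1.1, -2.9)

The white cylinder started near (6.5, 6.6) and ended near (5.4, 3.7).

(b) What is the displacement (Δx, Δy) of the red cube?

(-3.1, 3.1)

The red cube was at about (7.2, 4.9) and moved to about (4.1, 8.0).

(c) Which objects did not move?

the brown capsule and the purple cylinder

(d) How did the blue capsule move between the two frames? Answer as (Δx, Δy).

(-2.1, 3.1)

The blue capsule was at about (15.3, 2.0) and moved to about (13.2, 5.1).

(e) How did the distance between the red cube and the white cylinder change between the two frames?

+2.7

The distance was about 1.8 in the first image and 4.5 in the second, so they moved 2.7 units further apart.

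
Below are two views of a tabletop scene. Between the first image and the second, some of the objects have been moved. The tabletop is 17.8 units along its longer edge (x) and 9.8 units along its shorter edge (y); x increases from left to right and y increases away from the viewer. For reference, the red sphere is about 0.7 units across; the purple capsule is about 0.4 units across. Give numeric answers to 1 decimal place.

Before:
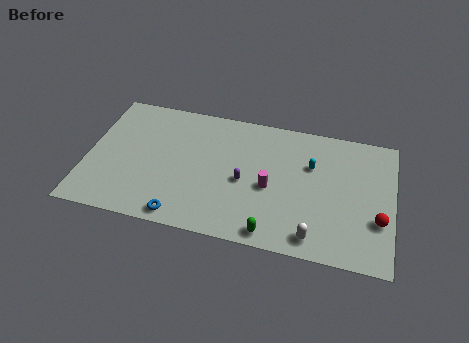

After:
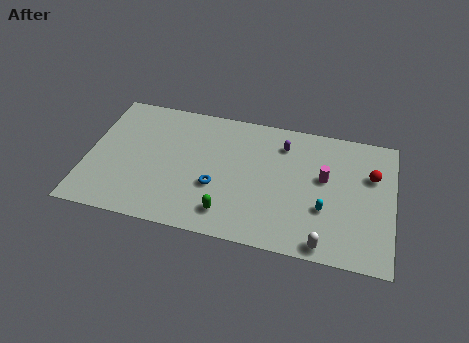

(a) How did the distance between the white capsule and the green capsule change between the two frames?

+3.3

They were about 2.4 units apart before and 5.7 after — 3.3 units further apart.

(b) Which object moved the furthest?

the purple capsule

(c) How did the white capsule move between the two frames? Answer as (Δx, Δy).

(0.6, -0.4)

From the two frames, the white capsule sits at roughly (13.4, 1.3) before and (14.0, 0.9) after.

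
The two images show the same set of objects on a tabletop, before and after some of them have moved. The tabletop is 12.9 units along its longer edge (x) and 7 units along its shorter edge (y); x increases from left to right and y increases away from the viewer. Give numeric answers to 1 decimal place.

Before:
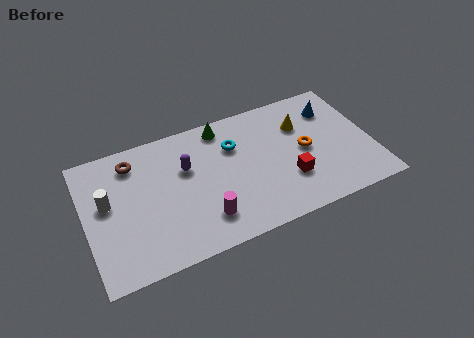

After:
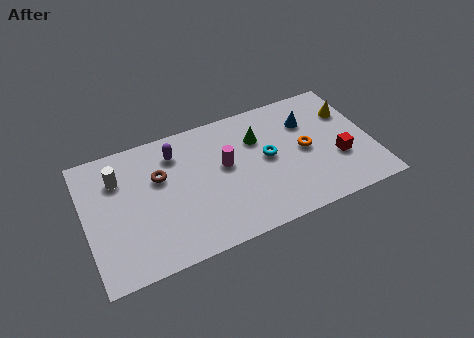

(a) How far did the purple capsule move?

1.1

The purple capsule was near (4.6, 4.5) before and (4.2, 5.5) after, so it travelled √(0.4² + 1.0²) ≈ 1.1 units.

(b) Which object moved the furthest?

the magenta cylinder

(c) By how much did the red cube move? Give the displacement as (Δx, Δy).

(2.3, 0.3)

The red cube started near (9.0, 2.2) and ended near (11.3, 2.5).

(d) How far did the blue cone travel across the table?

1.2

The blue cone was near (11.4, 5.3) before and (10.2, 5.0) after, so it travelled √(1.2² + 0.3²) ≈ 1.2 units.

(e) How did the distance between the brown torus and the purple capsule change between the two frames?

-1.3

Before: roughly 2.6 units apart; after: 1.3. That's 1.3 units closer together.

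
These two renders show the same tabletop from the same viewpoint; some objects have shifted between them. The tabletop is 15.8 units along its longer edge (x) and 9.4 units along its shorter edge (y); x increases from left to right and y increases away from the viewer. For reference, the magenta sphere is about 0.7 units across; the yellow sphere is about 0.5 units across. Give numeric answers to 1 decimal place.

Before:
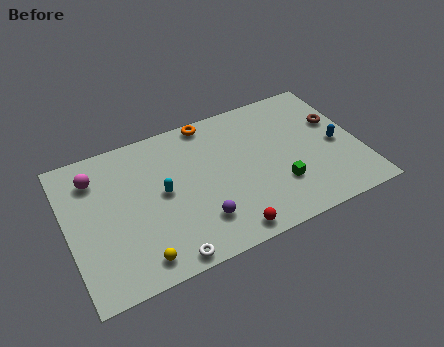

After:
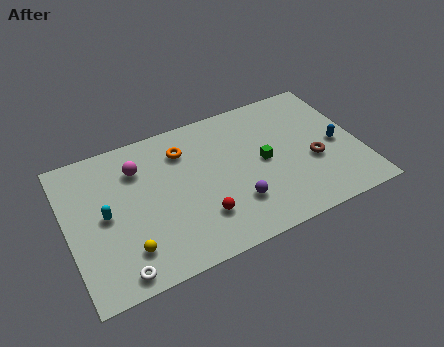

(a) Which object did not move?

the blue capsule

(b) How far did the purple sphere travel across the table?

2.0

From (6.8, 2.3) to (8.8, 2.6), the purple sphere covered √(2.0² + 0.3²) ≈ 2.0 units.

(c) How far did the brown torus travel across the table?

2.7

The brown torus was near (14.8, 5.9) before and (13.2, 3.7) after, so it travelled √(1.6² + 2.2²) ≈ 2.7 units.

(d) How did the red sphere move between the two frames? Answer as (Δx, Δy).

(-1.2, 1.5)

The red sphere was at about (8.1, 1.0) and moved to about (6.9, 2.5).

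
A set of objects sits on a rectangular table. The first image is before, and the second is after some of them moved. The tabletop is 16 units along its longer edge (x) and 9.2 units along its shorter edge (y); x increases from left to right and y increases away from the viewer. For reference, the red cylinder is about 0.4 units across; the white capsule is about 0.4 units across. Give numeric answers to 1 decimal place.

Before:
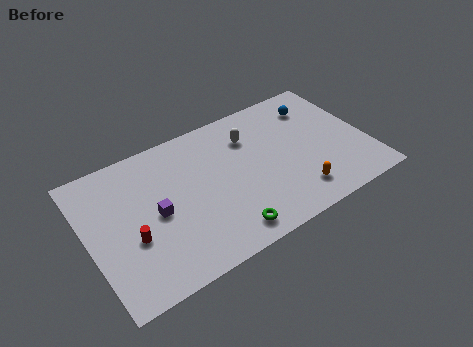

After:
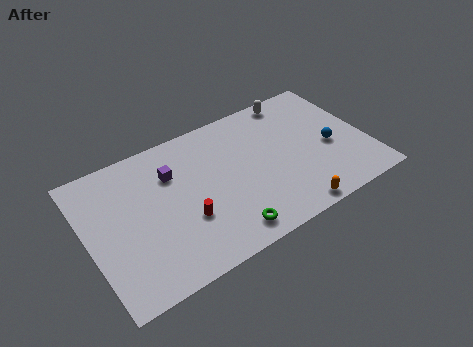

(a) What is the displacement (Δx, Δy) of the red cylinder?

(3.0, -0.3)

From the two frames, the red cylinder sits at roughly (2.3, 3.5) before and (5.3, 3.2) after.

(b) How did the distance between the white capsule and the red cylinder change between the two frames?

+0.8

They were about 8.0 units apart before and 8.8 after — 0.8 units further apart.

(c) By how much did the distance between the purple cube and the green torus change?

+1.0

Before: roughly 4.7 units apart; after: 5.7. That's 1.0 units further apart.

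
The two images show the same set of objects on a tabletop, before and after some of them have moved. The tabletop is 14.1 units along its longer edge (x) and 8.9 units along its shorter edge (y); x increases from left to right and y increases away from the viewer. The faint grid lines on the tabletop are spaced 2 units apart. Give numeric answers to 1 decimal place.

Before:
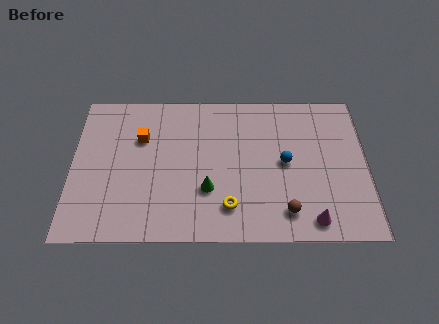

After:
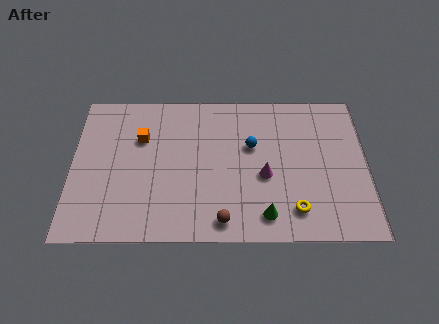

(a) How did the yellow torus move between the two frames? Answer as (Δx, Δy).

(3.1, -0.2)

From the two frames, the yellow torus sits at roughly (7.5, 1.9) before and (10.6, 1.7) after.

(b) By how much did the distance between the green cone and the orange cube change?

+3.0

They were about 4.5 units apart before and 7.5 after — 3.0 units further apart.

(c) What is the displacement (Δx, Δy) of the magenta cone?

(-2.2, 2.6)

The magenta cone was at about (11.4, 1.1) and moved to about (9.2, 3.7).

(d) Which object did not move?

the orange cube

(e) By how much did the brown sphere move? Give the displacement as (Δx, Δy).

(-3.0, -0.5)

The brown sphere started near (10.2, 1.6) and ended near (7.2, 1.1).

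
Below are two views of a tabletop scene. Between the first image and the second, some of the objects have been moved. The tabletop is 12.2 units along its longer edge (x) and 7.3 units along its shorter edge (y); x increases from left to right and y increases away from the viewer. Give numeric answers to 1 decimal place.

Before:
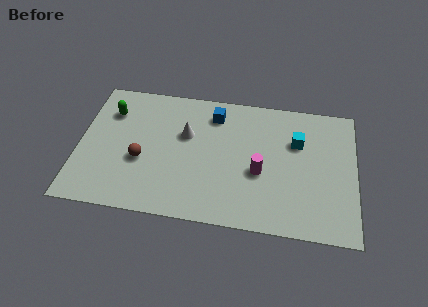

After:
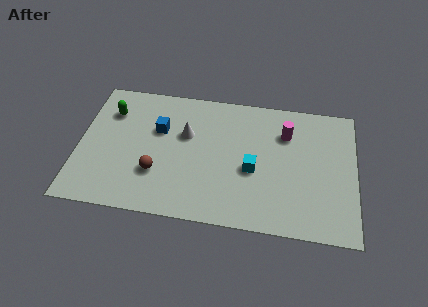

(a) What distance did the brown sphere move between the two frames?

0.9

From (2.8, 2.9) to (3.5, 2.3), the brown sphere covered √(0.7² + 0.6²) ≈ 0.9 units.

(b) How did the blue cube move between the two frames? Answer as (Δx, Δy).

(-2.4, -1.2)

The blue cube started near (5.9, 5.9) and ended near (3.5, 4.7).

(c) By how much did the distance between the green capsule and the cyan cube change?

-1.5

Before: roughly 8.3 units apart; after: 6.8. That's 1.5 units closer together.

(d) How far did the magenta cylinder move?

2.5

The magenta cylinder was near (8.0, 3.0) before and (9.1, 5.3) after, so it travelled √(1.1² + 2.3²) ≈ 2.5 units.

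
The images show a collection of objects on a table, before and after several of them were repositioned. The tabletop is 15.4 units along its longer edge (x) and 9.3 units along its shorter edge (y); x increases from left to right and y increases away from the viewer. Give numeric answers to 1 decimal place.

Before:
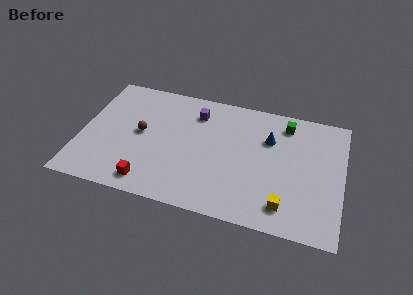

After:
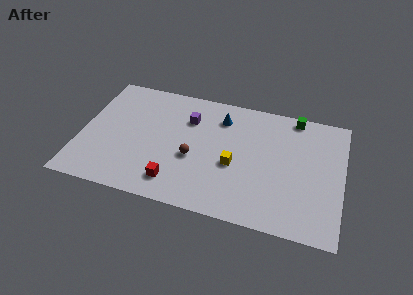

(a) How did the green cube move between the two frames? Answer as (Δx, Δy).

(0.5, 0.7)

The green cube started near (11.9, 7.8) and ended near (12.4, 8.5).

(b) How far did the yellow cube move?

3.8

From (12.2, 1.7) to (9.1, 3.9), the yellow cube covered √(3.1² + 2.2²) ≈ 3.8 units.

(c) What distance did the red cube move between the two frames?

1.6

The red cube moved from about (4.3, 1.3) to (5.8, 1.7), a distance of √(1.5² + 0.4²) ≈ 1.6.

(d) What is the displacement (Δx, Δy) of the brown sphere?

(3.2, -1.1)

The brown sphere was at about (3.5, 4.9) and moved to about (6.7, 3.8).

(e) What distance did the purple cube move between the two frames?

0.7

From (6.6, 7.3) to (6.2, 6.7), the purple cube covered √(0.4² + 0.6²) ≈ 0.7 units.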